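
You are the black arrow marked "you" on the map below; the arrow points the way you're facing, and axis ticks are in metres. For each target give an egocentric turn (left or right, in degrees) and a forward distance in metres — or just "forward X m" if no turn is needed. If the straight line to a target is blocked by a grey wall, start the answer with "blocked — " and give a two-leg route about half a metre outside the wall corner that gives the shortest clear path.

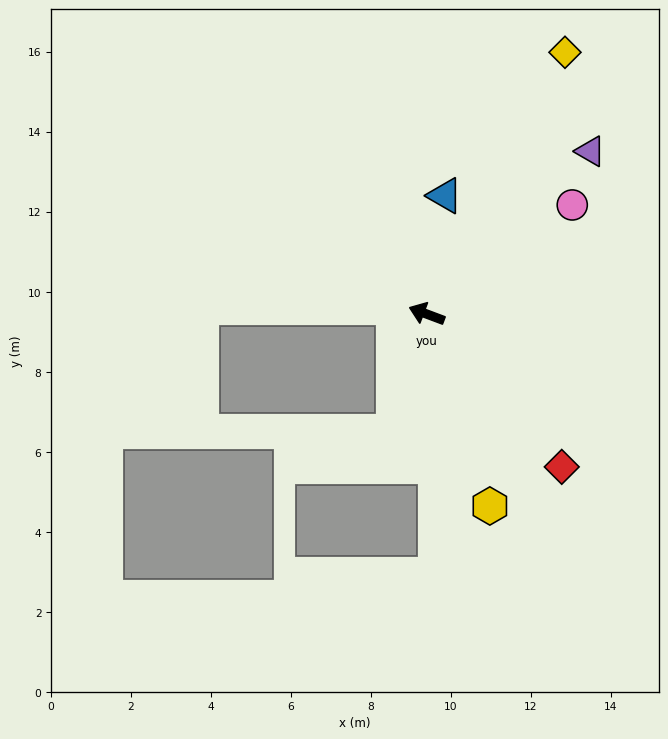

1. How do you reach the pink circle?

turn right 123°, forward 4.5 m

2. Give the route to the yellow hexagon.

turn left 129°, forward 5.0 m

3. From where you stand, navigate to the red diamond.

turn left 152°, forward 5.1 m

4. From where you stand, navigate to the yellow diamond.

turn right 97°, forward 7.4 m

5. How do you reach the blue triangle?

turn right 78°, forward 3.0 m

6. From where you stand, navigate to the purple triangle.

turn right 115°, forward 5.8 m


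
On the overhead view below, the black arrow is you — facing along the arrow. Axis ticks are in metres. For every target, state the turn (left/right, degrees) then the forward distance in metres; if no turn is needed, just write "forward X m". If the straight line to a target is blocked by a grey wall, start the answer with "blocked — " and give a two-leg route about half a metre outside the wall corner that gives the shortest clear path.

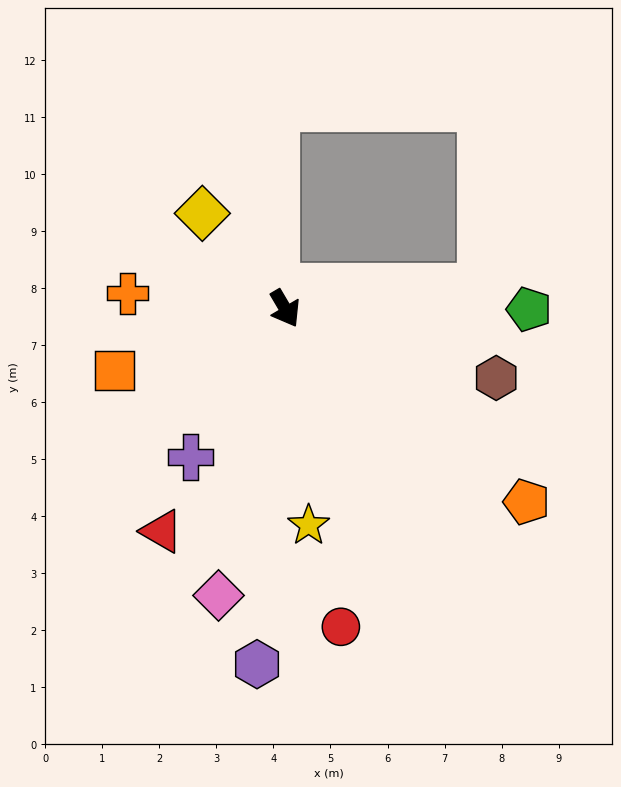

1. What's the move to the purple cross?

turn right 63°, forward 3.1 m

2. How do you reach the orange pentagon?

turn left 21°, forward 5.4 m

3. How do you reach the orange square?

turn right 101°, forward 3.2 m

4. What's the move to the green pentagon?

turn left 59°, forward 4.3 m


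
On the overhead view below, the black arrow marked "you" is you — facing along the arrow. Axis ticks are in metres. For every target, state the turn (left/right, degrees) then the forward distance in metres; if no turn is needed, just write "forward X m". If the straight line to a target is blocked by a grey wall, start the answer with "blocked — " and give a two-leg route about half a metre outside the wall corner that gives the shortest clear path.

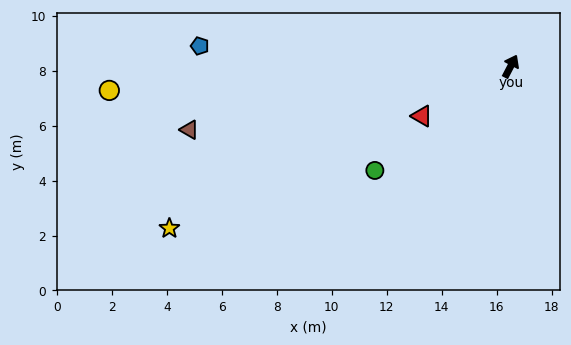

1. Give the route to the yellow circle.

turn left 121°, forward 14.6 m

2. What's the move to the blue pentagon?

turn left 114°, forward 11.3 m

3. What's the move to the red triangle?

turn left 147°, forward 3.7 m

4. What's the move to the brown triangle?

turn left 129°, forward 11.9 m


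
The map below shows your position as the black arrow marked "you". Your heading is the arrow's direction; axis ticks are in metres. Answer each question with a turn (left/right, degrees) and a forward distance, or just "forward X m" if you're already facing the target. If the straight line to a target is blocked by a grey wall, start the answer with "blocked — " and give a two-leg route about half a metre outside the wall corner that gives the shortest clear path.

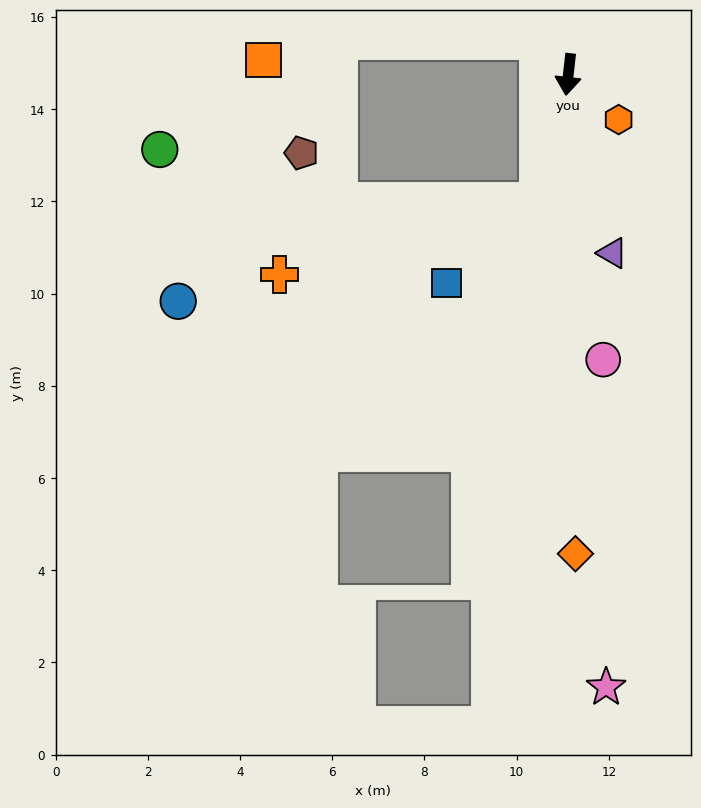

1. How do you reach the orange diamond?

turn left 7°, forward 10.4 m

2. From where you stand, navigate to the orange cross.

blocked — turn right 7°, forward 2.8 m, then turn right 61°, forward 5.8 m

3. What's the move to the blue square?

blocked — turn right 7°, forward 2.8 m, then turn right 35°, forward 2.7 m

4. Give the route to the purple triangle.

turn left 20°, forward 4.0 m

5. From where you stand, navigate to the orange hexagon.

turn left 55°, forward 1.5 m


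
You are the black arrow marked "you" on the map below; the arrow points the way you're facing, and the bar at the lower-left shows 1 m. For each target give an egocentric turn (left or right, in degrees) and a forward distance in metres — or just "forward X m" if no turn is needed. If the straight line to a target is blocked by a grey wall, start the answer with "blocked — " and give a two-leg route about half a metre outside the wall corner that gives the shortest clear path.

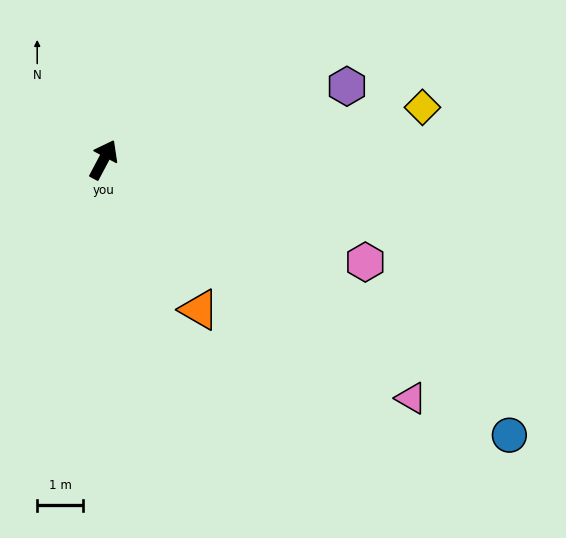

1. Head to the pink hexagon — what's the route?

turn right 83°, forward 6.1 m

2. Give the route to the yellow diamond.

turn right 53°, forward 7.0 m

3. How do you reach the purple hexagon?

turn right 45°, forward 5.5 m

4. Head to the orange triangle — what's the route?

turn right 120°, forward 3.8 m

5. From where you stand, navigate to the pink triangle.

turn right 100°, forward 8.4 m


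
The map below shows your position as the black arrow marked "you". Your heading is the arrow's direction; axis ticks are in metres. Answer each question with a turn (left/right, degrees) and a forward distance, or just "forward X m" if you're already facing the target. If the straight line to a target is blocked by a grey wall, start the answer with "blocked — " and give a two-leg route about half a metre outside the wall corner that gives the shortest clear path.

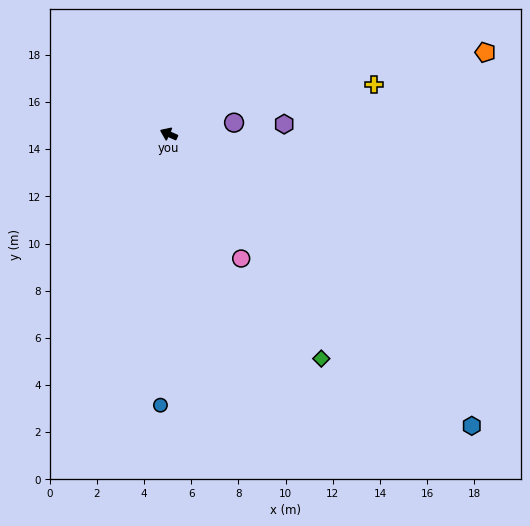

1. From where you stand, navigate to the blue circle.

turn left 112°, forward 11.5 m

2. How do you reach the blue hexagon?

turn left 160°, forward 17.8 m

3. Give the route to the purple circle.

turn right 146°, forward 2.8 m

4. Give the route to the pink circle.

turn left 144°, forward 6.1 m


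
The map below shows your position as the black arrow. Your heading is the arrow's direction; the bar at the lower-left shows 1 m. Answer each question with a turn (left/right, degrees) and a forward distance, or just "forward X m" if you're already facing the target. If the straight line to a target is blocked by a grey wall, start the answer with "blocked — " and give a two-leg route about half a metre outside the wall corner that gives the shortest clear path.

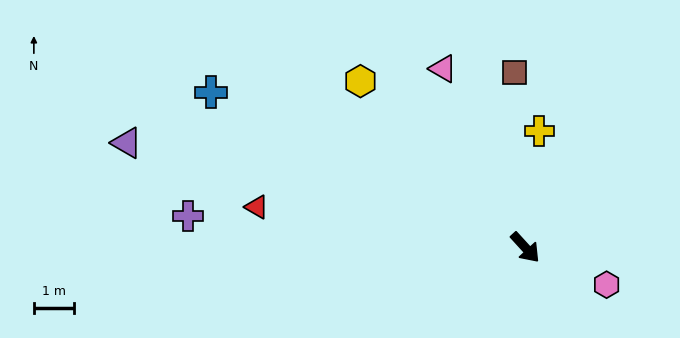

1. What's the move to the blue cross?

turn right 159°, forward 8.8 m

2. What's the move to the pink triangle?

turn left 162°, forward 5.0 m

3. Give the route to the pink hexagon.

turn left 23°, forward 2.3 m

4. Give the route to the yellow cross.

turn left 131°, forward 3.0 m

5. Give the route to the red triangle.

turn right 141°, forward 6.8 m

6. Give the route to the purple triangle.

turn right 147°, forward 10.4 m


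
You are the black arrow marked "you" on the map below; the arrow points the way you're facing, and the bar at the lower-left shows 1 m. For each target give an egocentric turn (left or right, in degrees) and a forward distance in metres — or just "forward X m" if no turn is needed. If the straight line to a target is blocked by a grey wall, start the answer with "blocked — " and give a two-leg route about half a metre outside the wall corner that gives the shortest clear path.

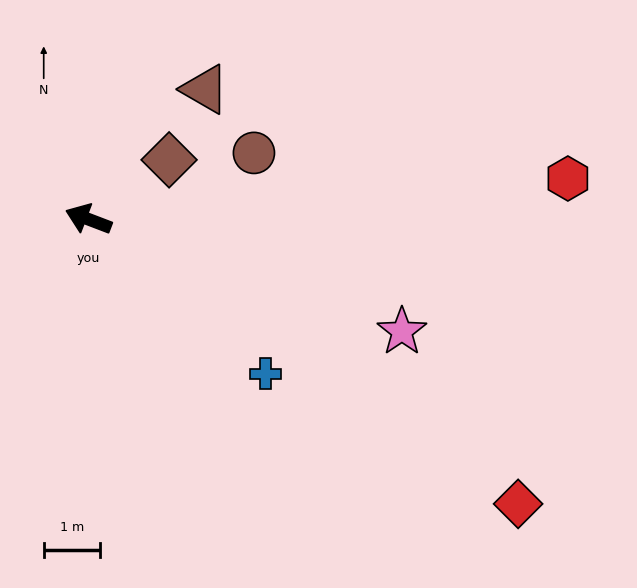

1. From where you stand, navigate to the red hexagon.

turn right 154°, forward 8.6 m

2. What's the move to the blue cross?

turn left 160°, forward 4.2 m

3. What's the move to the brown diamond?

turn right 123°, forward 1.8 m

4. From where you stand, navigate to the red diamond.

turn left 167°, forward 9.2 m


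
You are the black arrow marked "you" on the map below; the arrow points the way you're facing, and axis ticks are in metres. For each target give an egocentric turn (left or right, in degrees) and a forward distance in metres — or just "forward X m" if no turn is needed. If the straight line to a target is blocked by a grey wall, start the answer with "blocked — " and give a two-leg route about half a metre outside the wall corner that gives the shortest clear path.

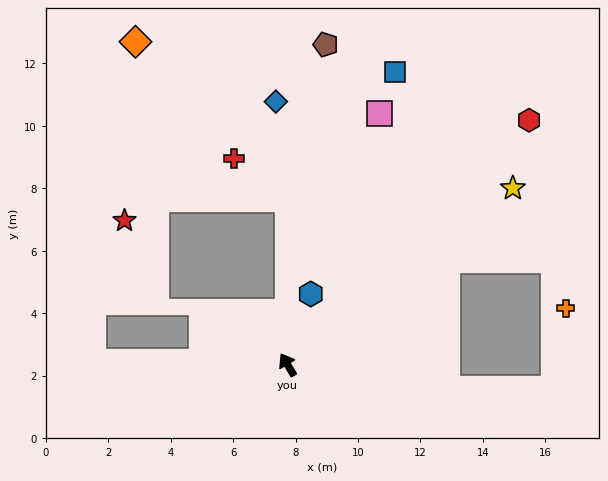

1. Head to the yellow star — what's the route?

turn right 83°, forward 9.2 m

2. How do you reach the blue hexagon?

turn right 49°, forward 2.4 m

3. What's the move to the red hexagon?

turn right 76°, forward 11.0 m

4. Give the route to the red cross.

blocked — turn right 31°, forward 5.3 m, then turn left 53°, forward 2.2 m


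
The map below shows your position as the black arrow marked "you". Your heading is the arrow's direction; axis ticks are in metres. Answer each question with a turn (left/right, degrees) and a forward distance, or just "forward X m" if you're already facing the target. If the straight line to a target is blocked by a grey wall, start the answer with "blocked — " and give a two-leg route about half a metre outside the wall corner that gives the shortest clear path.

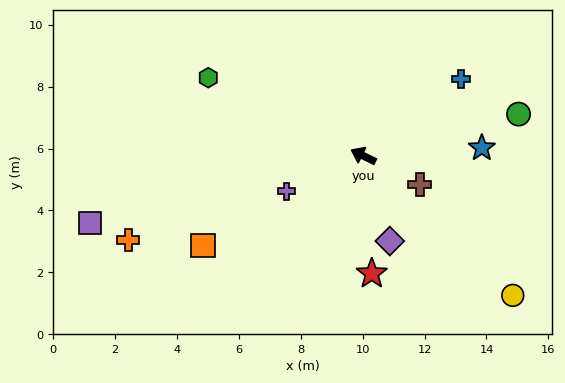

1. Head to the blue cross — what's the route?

turn right 116°, forward 4.0 m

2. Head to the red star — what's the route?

turn left 120°, forward 3.8 m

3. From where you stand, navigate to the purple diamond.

turn left 133°, forward 2.9 m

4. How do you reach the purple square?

turn left 40°, forward 9.1 m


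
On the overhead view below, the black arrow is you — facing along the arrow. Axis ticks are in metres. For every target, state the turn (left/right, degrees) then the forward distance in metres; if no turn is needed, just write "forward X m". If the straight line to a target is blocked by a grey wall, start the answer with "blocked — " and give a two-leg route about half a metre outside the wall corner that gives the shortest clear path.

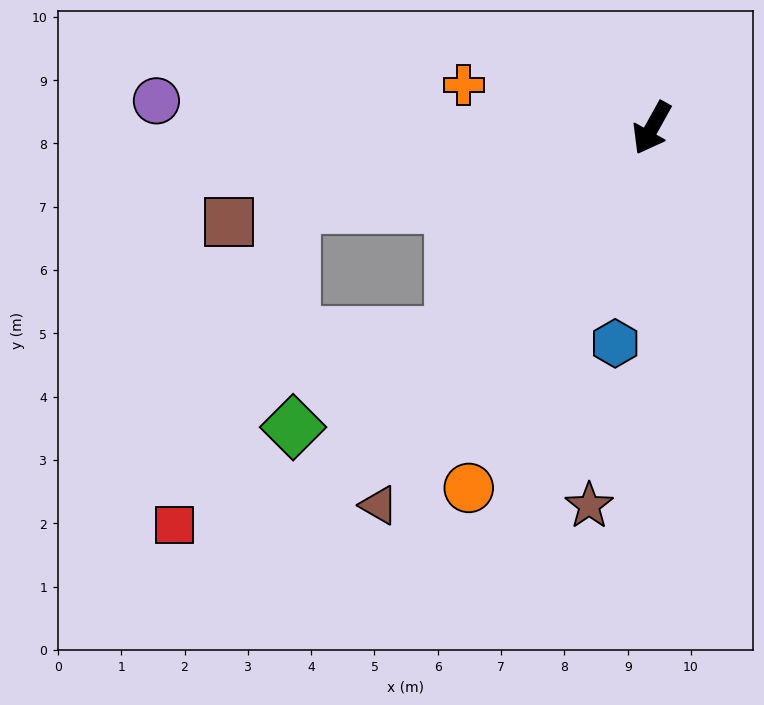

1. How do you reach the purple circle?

turn right 64°, forward 7.8 m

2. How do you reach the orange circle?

turn left 2°, forward 6.4 m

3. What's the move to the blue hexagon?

turn left 19°, forward 3.5 m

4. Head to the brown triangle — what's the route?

turn right 7°, forward 7.4 m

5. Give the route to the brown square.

turn right 48°, forward 6.8 m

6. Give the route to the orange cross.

turn right 74°, forward 3.0 m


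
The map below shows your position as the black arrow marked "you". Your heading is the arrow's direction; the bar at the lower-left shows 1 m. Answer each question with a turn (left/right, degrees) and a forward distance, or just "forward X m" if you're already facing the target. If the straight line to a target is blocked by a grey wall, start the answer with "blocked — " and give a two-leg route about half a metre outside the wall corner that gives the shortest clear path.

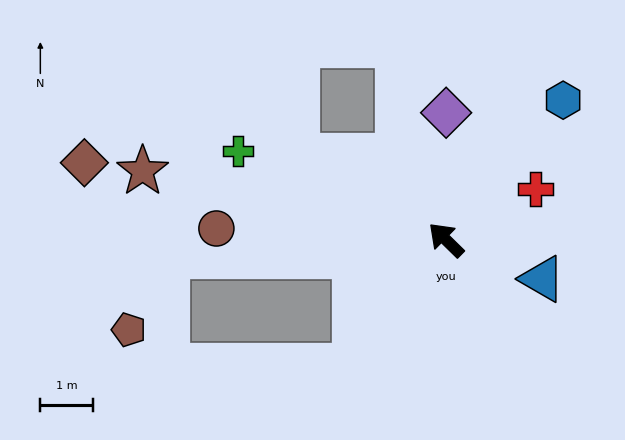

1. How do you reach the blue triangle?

turn right 158°, forward 2.0 m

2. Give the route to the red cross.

turn right 106°, forward 2.0 m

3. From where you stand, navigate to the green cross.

turn left 21°, forward 4.3 m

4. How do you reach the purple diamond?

turn right 46°, forward 2.4 m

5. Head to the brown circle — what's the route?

turn left 42°, forward 4.4 m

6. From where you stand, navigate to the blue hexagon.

turn right 86°, forward 3.5 m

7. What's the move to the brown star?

turn left 32°, forward 6.0 m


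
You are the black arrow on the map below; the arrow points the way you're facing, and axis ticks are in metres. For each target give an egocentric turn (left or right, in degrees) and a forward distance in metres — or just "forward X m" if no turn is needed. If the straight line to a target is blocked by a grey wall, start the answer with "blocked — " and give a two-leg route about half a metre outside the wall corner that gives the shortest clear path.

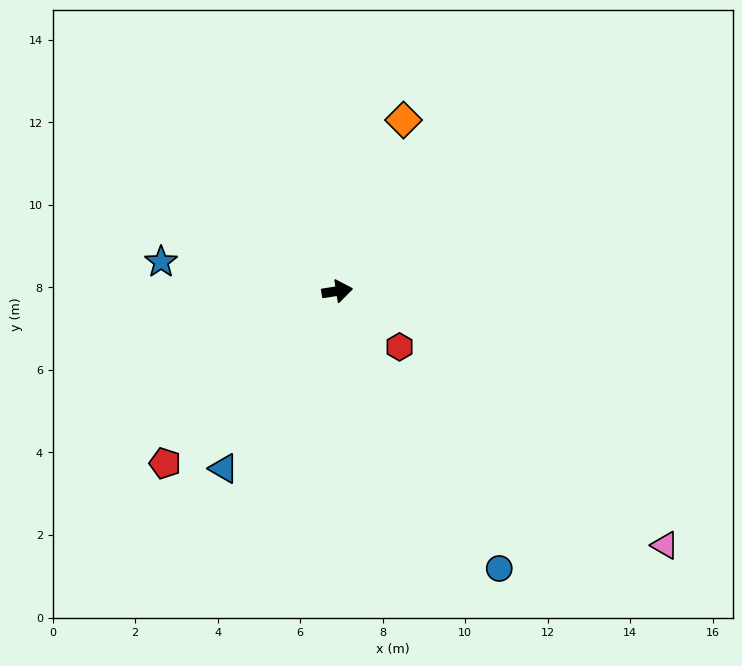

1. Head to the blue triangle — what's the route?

turn right 131°, forward 5.1 m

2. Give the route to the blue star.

turn left 162°, forward 4.3 m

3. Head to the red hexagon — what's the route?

turn right 51°, forward 2.0 m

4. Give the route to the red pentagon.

turn right 144°, forward 5.9 m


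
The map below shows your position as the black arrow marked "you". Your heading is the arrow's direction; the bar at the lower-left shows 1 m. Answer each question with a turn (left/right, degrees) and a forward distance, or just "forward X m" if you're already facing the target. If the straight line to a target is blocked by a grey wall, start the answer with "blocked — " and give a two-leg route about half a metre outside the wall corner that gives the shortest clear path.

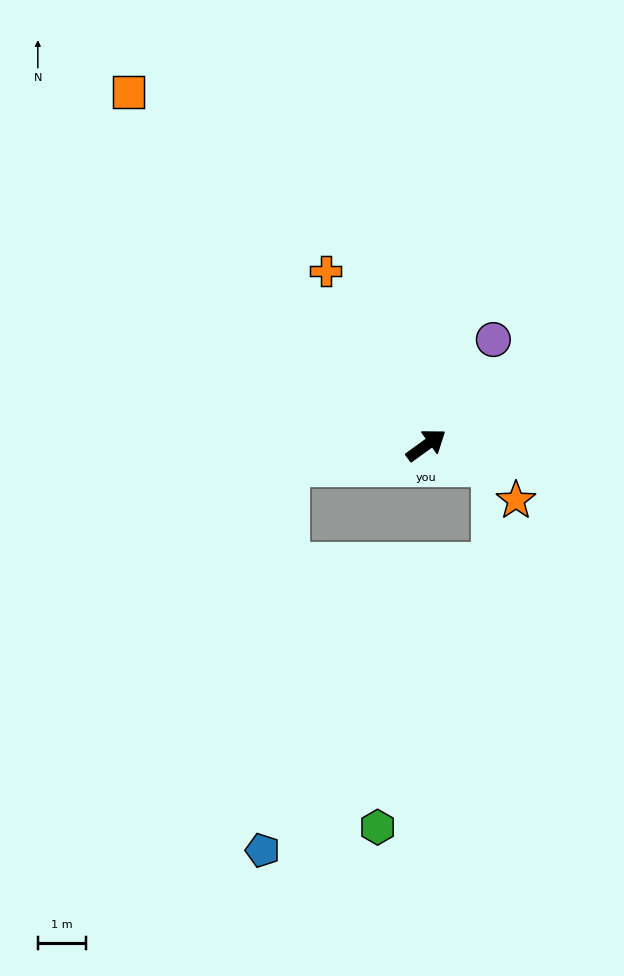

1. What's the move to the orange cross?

turn left 84°, forward 4.2 m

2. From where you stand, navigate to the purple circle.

turn left 22°, forward 2.6 m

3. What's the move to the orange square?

turn left 94°, forward 9.6 m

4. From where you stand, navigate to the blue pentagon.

blocked — turn left 153°, forward 2.9 m, then turn left 77°, forward 8.0 m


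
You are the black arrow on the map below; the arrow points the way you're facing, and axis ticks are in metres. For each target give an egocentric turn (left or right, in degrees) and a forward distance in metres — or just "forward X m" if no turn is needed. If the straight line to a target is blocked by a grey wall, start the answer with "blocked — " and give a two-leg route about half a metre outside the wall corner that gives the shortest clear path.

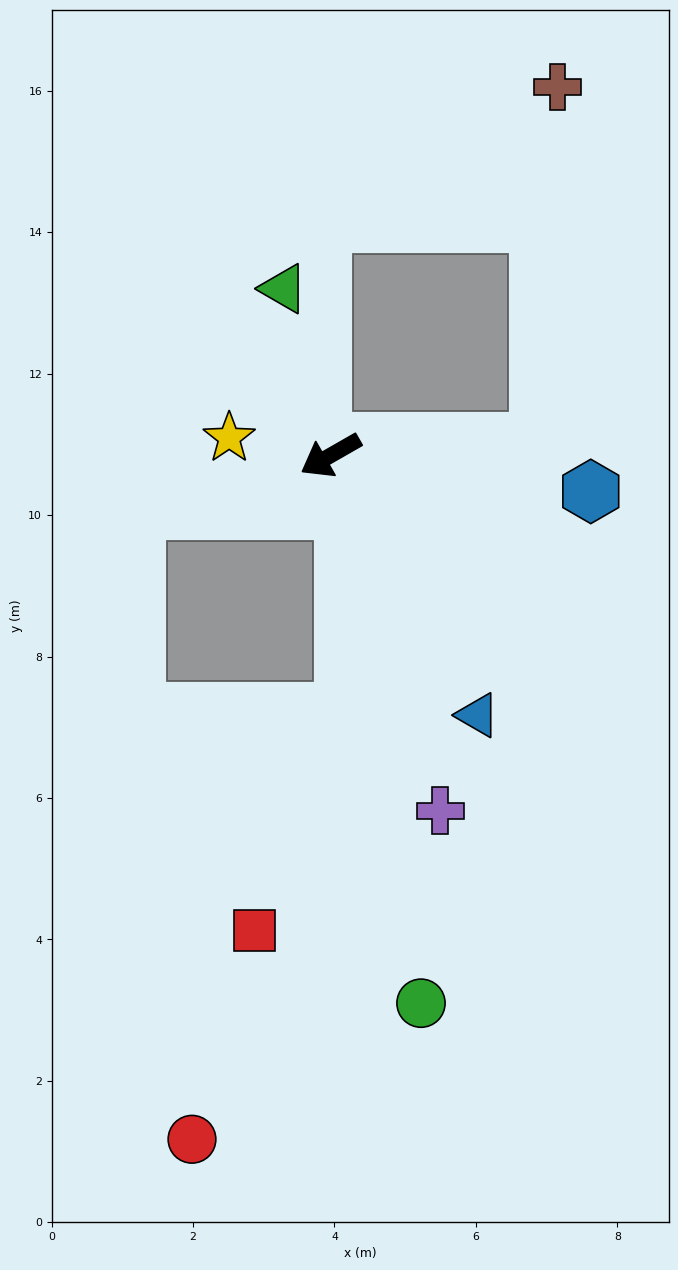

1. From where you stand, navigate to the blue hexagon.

turn left 142°, forward 3.7 m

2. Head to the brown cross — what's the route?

blocked — turn left 154°, forward 3.0 m, then turn left 83°, forward 5.0 m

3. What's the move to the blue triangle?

turn left 90°, forward 4.2 m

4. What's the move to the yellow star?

turn right 40°, forward 1.5 m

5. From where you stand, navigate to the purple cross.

turn left 77°, forward 5.3 m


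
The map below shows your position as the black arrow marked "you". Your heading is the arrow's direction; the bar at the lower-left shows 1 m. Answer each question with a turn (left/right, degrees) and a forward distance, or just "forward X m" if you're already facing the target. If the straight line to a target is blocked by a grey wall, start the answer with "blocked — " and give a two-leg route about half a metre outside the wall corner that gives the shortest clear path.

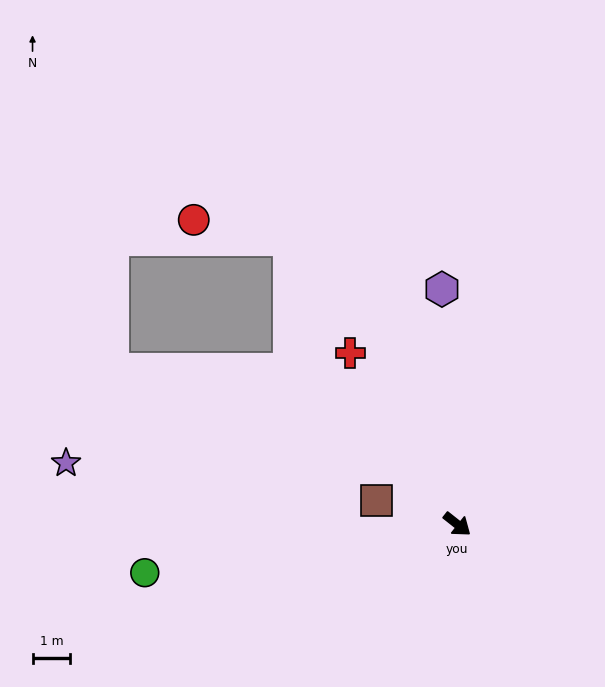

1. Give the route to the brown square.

turn right 158°, forward 2.2 m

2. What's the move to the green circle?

turn right 133°, forward 8.3 m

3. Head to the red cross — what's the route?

turn left 160°, forward 5.3 m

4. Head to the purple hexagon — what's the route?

turn left 132°, forward 6.2 m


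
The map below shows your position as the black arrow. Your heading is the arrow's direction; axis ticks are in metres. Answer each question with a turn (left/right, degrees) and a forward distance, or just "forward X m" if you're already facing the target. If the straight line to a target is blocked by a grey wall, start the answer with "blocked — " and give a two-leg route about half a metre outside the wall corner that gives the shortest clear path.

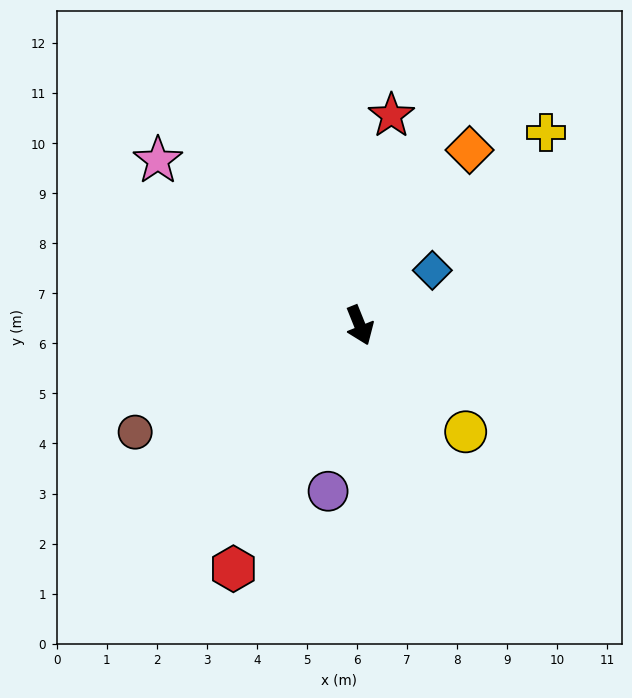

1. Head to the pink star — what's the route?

turn right 151°, forward 5.2 m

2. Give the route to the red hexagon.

turn right 49°, forward 5.5 m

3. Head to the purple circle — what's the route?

turn right 33°, forward 3.4 m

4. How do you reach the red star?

turn left 150°, forward 4.2 m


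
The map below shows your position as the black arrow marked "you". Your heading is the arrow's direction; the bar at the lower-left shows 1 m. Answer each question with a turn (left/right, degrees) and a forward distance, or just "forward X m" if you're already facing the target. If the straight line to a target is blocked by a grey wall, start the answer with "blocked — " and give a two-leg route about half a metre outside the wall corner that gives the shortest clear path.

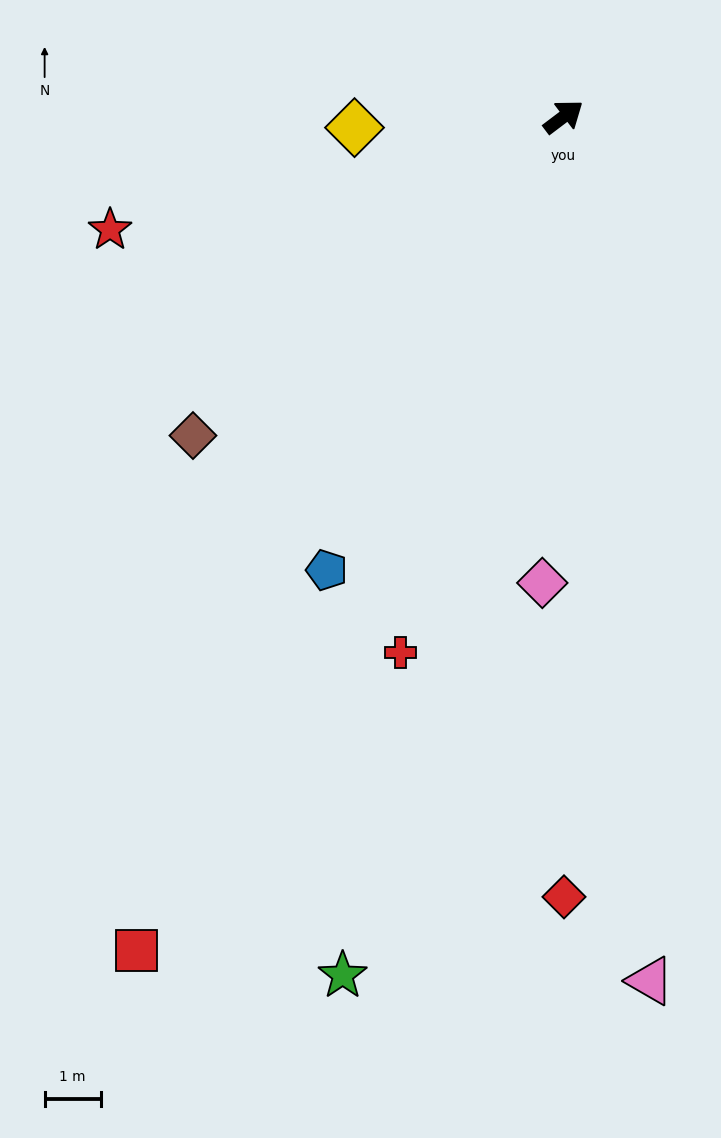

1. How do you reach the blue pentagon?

turn right 155°, forward 9.1 m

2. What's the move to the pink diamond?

turn right 130°, forward 8.3 m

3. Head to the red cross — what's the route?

turn right 144°, forward 10.0 m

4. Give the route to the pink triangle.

turn right 121°, forward 15.5 m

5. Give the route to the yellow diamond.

turn left 146°, forward 3.7 m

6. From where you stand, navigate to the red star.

turn left 157°, forward 8.3 m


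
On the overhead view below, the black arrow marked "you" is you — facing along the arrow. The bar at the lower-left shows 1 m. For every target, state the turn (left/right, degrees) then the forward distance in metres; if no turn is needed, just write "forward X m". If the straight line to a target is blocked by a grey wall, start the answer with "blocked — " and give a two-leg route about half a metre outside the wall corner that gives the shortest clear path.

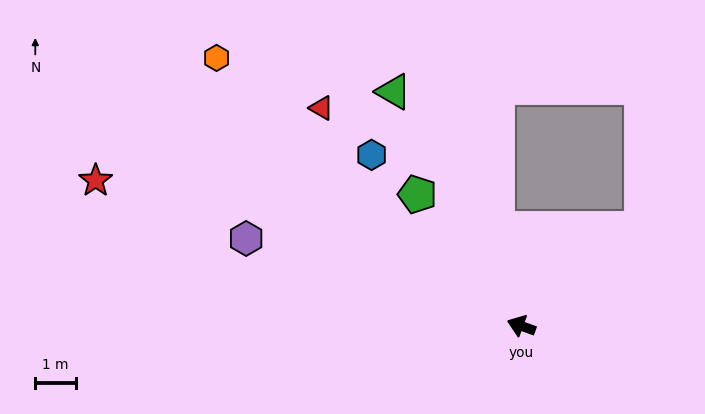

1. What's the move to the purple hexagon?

turn left 2°, forward 7.1 m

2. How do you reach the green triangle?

turn right 41°, forward 6.6 m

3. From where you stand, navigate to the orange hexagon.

turn right 21°, forward 10.0 m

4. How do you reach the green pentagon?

turn right 32°, forward 4.1 m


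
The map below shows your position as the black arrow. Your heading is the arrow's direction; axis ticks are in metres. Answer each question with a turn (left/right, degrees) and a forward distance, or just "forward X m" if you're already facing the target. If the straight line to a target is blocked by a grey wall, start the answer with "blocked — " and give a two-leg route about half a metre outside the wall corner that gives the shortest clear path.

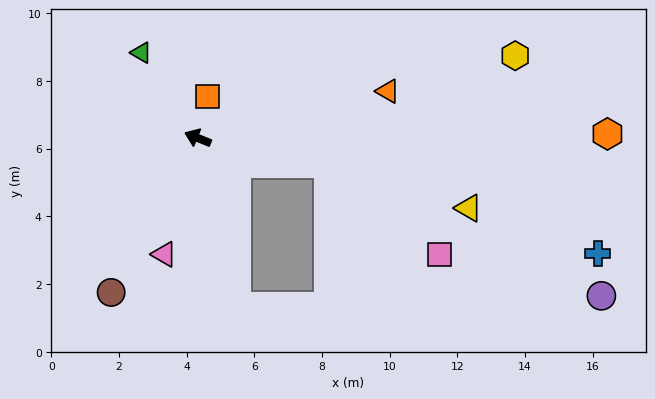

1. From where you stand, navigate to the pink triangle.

turn left 96°, forward 3.6 m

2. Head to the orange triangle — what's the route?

turn right 144°, forward 5.8 m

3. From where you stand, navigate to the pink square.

blocked — turn right 169°, forward 3.9 m, then turn right 28°, forward 4.3 m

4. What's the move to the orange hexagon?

turn right 157°, forward 12.1 m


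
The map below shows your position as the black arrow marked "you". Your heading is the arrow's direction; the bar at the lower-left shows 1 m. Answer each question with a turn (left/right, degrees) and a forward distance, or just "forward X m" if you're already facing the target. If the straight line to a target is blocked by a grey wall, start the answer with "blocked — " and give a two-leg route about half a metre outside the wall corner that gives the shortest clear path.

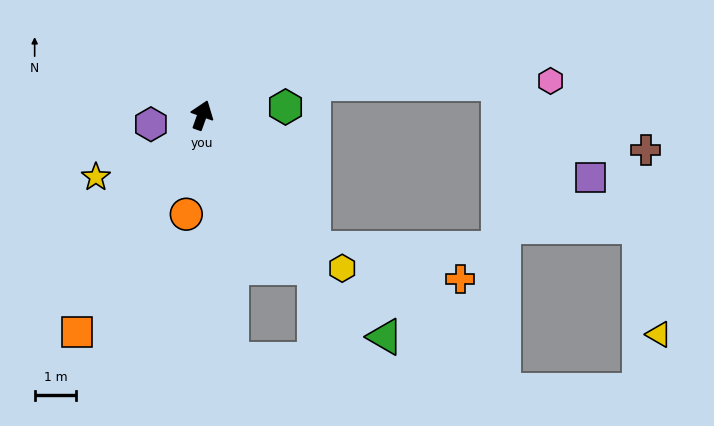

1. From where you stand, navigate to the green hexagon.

turn right 65°, forward 2.0 m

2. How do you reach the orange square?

turn left 170°, forward 6.0 m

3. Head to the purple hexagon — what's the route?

turn left 120°, forward 1.3 m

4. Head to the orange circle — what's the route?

turn right 169°, forward 2.4 m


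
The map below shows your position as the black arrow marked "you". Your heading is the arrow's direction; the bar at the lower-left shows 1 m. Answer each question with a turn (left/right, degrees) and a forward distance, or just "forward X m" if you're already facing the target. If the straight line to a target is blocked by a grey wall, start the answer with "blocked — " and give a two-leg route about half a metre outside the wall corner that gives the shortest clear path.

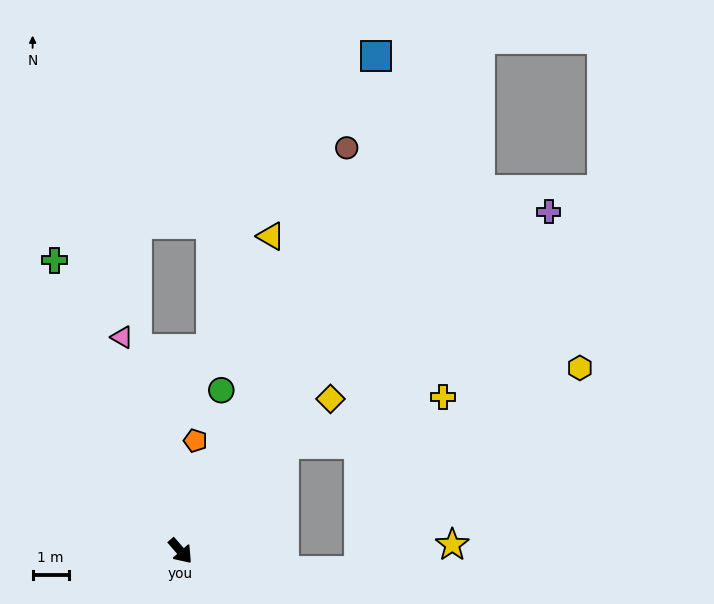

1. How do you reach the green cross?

turn left 162°, forward 8.8 m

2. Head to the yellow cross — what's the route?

blocked — turn left 95°, forward 4.1 m, then turn right 30°, forward 4.6 m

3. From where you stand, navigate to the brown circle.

turn left 117°, forward 12.1 m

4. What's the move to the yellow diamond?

turn left 94°, forward 5.9 m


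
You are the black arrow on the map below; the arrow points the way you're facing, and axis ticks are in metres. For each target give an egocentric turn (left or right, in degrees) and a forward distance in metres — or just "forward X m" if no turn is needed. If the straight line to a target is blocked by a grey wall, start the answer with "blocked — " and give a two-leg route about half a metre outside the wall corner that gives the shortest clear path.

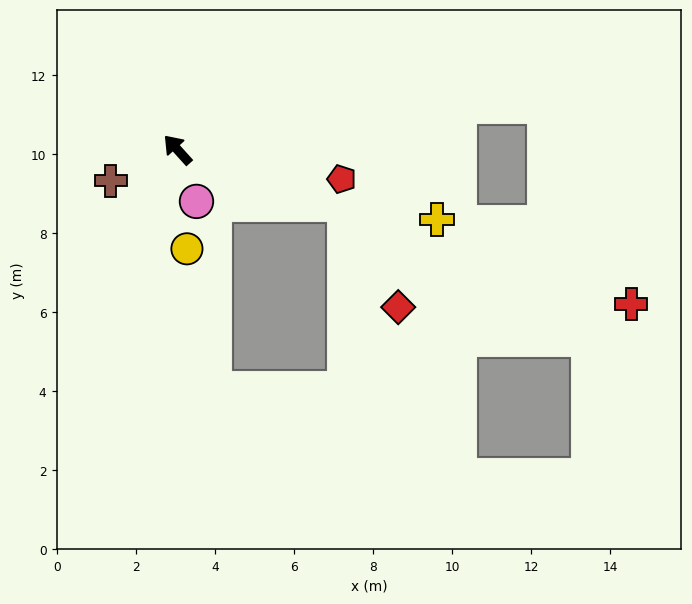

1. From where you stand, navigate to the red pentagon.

turn right 142°, forward 4.2 m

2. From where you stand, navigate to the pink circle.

turn left 158°, forward 1.4 m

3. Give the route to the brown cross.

turn left 73°, forward 1.9 m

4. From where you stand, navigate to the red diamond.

blocked — turn right 151°, forward 4.4 m, then turn right 43°, forward 2.9 m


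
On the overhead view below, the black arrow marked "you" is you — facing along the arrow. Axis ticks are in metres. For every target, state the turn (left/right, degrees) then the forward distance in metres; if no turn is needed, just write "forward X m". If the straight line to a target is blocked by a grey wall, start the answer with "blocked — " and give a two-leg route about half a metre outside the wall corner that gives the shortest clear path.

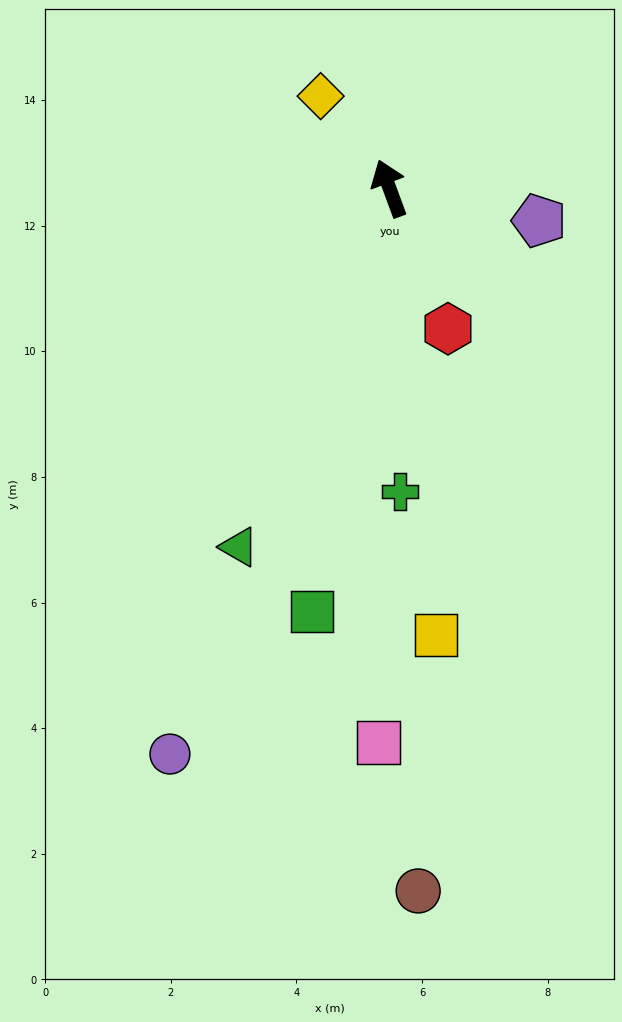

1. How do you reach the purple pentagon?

turn right 123°, forward 2.4 m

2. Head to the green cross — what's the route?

turn left 162°, forward 4.8 m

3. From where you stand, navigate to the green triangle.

turn left 137°, forward 6.2 m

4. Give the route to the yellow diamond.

turn left 16°, forward 1.8 m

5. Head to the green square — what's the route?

turn left 149°, forward 6.8 m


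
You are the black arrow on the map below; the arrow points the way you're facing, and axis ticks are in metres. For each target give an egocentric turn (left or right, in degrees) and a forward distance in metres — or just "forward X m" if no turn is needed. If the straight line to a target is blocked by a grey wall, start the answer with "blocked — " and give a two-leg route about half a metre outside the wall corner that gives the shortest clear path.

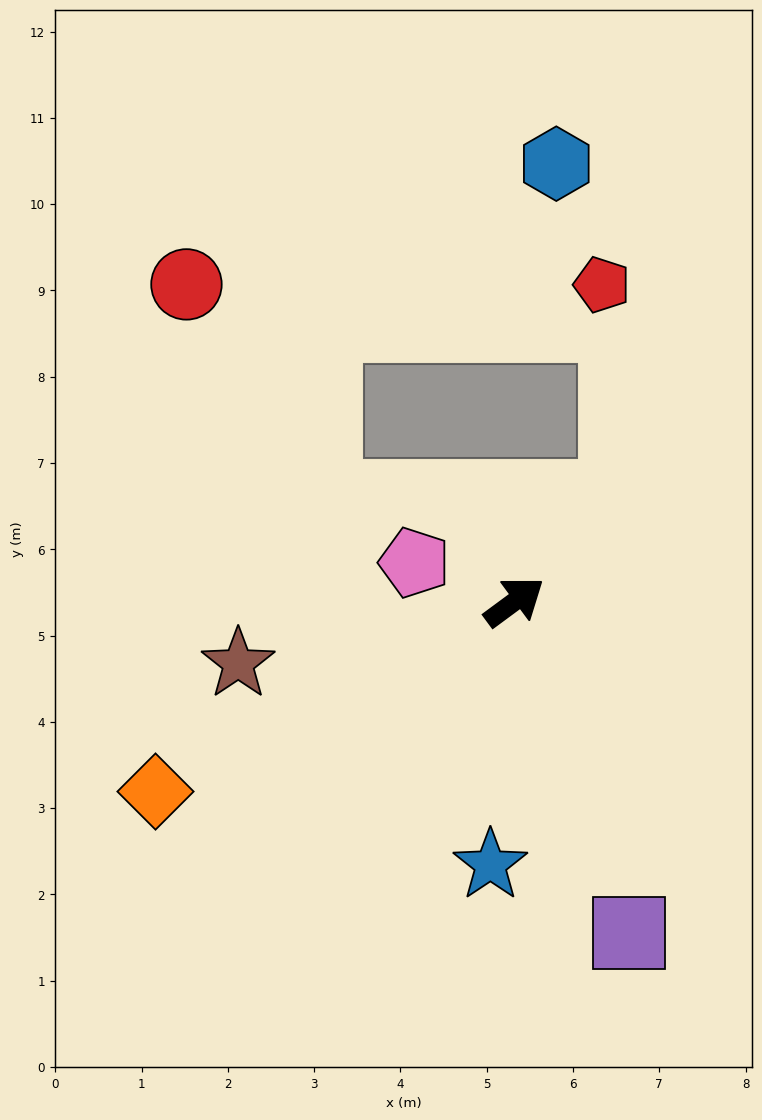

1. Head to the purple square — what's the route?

turn right 107°, forward 4.1 m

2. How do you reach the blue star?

turn right 132°, forward 3.1 m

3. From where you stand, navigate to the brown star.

turn left 156°, forward 3.3 m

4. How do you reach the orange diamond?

turn left 171°, forward 4.7 m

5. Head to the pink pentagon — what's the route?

turn left 122°, forward 1.2 m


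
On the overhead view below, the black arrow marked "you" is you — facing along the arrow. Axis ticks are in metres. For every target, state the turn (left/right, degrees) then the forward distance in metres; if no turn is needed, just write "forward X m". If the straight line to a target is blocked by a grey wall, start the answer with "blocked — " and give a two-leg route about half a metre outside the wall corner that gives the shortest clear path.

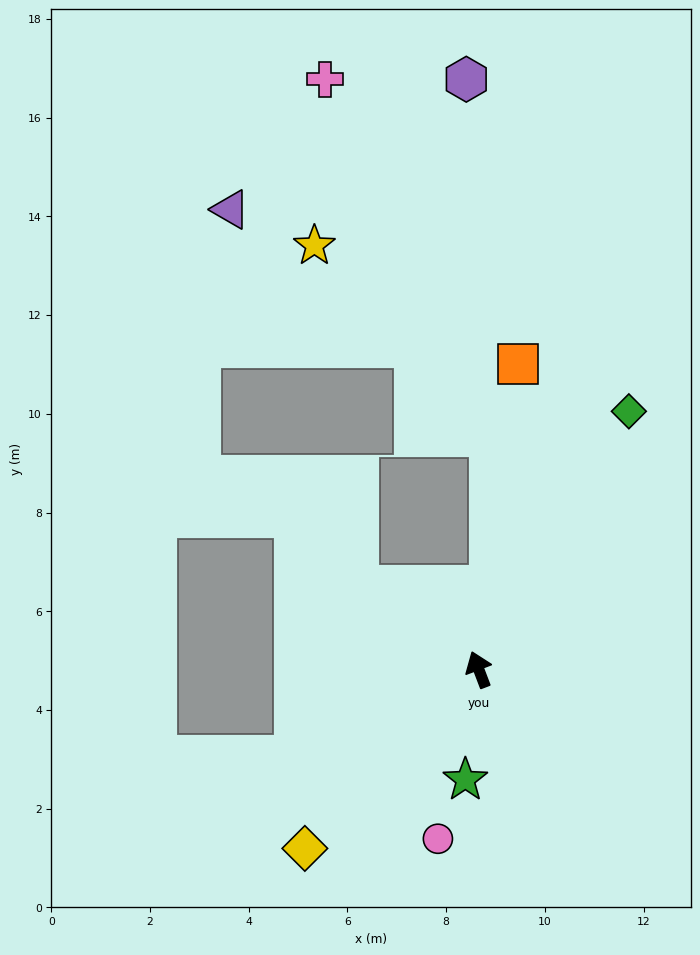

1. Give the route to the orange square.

turn right 28°, forward 6.2 m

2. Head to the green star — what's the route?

turn left 152°, forward 2.3 m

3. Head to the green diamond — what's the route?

turn right 51°, forward 6.0 m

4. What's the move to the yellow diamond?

turn left 115°, forward 5.1 m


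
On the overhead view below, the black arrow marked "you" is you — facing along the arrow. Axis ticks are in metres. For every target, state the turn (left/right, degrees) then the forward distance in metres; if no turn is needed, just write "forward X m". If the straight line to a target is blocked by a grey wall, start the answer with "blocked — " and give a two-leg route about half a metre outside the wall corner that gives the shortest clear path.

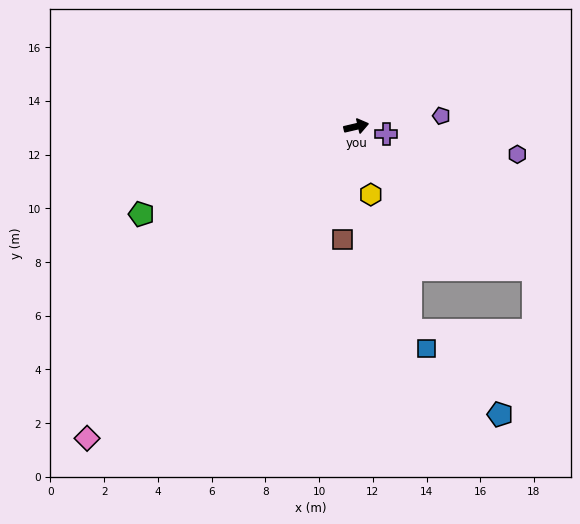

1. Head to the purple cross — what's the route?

turn right 27°, forward 1.2 m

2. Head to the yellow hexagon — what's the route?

turn right 91°, forward 2.6 m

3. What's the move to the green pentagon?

turn right 171°, forward 8.6 m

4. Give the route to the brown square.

turn right 110°, forward 4.2 m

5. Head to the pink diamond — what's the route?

turn right 144°, forward 15.3 m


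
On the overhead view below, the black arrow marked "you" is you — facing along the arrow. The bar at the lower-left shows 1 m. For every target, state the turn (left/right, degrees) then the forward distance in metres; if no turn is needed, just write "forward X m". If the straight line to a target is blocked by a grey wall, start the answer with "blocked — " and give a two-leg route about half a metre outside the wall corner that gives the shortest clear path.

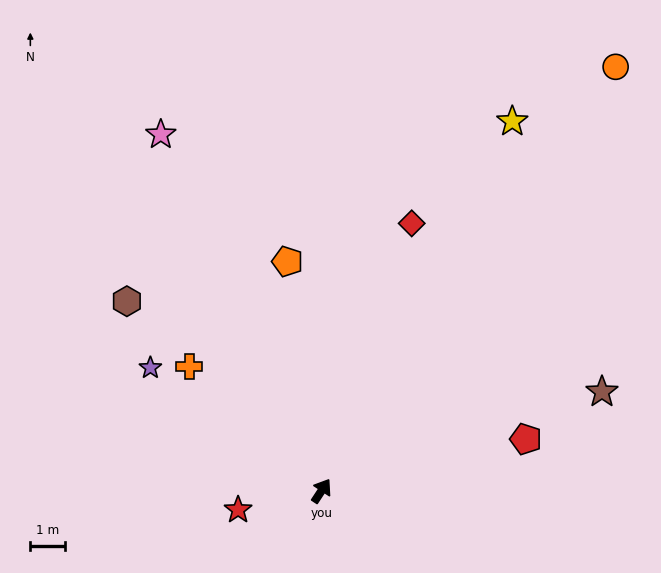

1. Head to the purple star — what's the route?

turn left 88°, forward 6.1 m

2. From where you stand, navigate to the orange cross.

turn left 80°, forward 5.3 m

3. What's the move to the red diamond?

turn left 15°, forward 8.2 m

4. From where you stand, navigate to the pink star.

turn left 58°, forward 11.3 m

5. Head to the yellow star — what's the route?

turn left 6°, forward 12.0 m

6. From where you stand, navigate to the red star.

turn left 136°, forward 2.5 m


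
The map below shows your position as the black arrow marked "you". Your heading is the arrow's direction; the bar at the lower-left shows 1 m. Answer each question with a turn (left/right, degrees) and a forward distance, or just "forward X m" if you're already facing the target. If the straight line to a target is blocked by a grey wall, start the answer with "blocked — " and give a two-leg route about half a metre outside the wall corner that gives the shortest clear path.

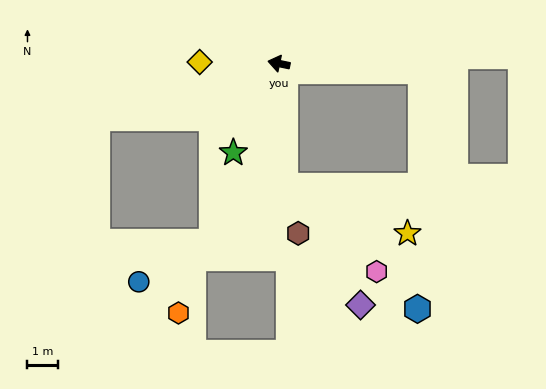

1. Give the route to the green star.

turn left 75°, forward 3.2 m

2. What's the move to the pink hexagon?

blocked — turn left 105°, forward 3.9 m, then turn left 43°, forward 4.0 m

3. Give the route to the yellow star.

blocked — turn left 105°, forward 3.9 m, then turn left 65°, forward 4.2 m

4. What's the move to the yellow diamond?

turn left 11°, forward 2.6 m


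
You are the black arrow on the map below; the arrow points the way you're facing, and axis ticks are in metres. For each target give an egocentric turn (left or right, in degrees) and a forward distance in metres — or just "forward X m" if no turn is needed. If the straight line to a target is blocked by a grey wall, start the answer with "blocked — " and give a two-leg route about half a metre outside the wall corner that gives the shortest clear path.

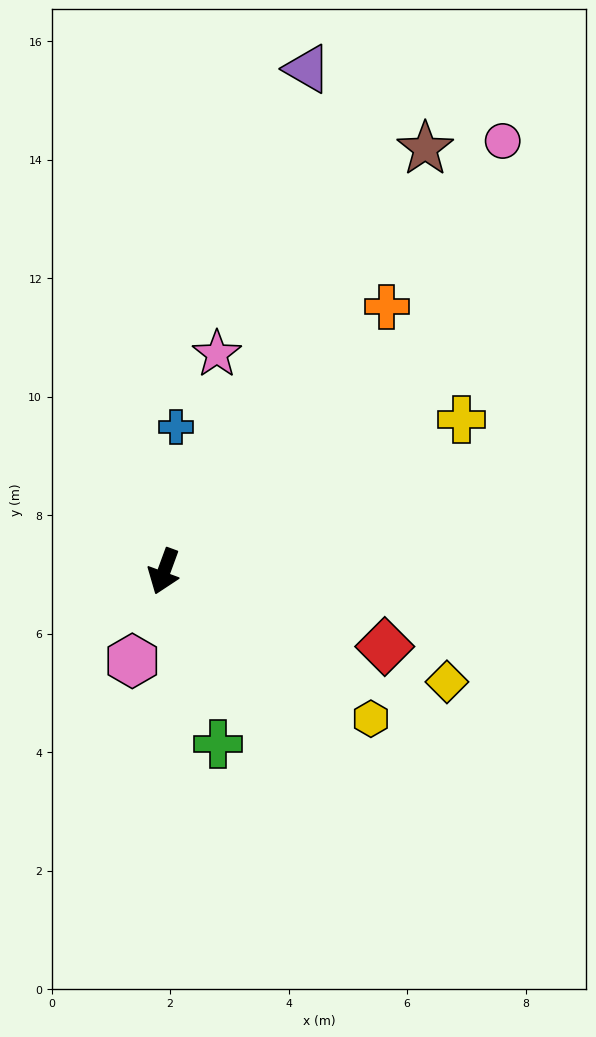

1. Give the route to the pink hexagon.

forward 1.6 m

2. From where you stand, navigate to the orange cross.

turn left 160°, forward 5.8 m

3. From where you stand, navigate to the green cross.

turn left 38°, forward 3.0 m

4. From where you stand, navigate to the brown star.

turn left 168°, forward 8.4 m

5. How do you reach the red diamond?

turn left 91°, forward 3.9 m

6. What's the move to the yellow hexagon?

turn left 75°, forward 4.3 m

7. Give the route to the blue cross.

turn right 165°, forward 2.4 m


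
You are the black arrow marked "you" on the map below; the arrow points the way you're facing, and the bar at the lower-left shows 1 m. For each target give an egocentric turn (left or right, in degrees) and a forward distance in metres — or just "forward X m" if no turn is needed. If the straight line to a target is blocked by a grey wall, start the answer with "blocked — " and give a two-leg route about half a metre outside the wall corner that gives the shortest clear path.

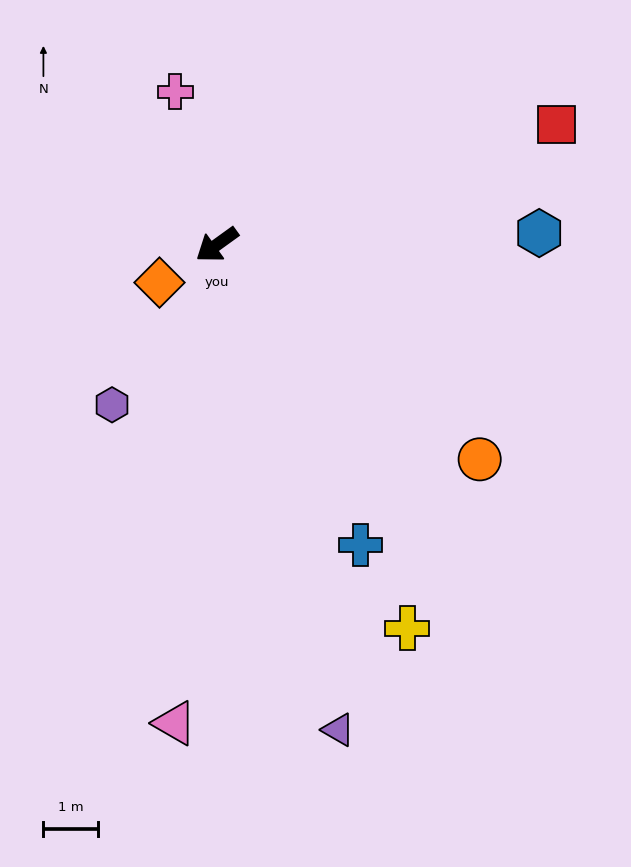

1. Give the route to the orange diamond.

turn right 2°, forward 1.3 m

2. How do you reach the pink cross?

turn right 111°, forward 2.9 m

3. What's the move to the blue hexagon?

turn left 146°, forward 5.9 m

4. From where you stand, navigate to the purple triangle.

turn left 68°, forward 9.1 m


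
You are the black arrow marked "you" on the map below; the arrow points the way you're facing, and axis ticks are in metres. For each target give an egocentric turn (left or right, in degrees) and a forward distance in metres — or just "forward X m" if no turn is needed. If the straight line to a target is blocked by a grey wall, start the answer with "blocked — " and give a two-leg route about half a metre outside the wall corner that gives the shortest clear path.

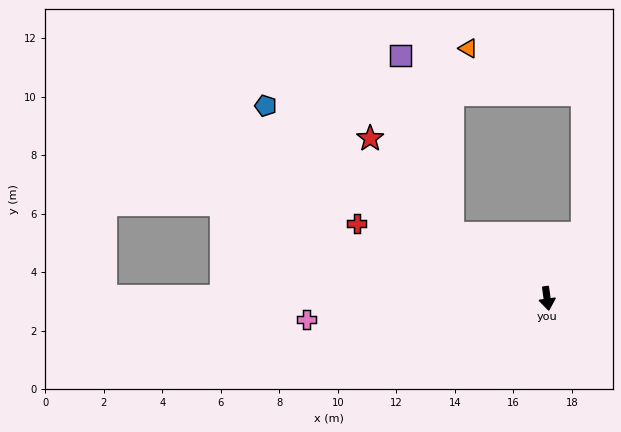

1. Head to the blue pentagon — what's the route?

turn right 132°, forward 11.7 m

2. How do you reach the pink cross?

turn right 93°, forward 8.3 m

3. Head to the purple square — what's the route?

blocked — turn right 132°, forward 3.9 m, then turn right 40°, forward 6.4 m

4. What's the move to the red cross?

turn right 119°, forward 7.0 m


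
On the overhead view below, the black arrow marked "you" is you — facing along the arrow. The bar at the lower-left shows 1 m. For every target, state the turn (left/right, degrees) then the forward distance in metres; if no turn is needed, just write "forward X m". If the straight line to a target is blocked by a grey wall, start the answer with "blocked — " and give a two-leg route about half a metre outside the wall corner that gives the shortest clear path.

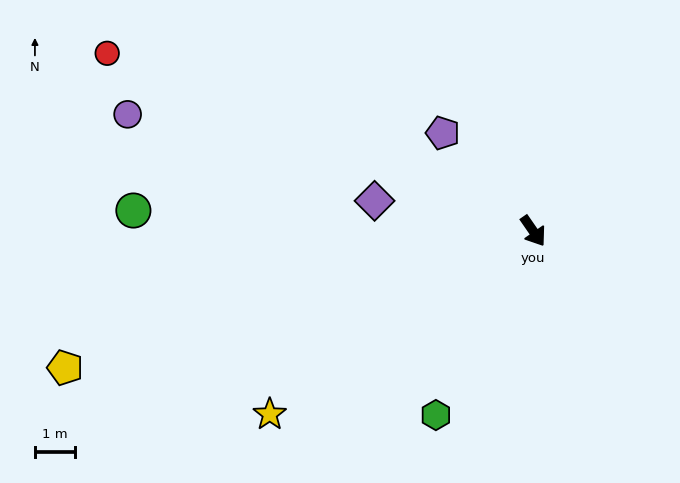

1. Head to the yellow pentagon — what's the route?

turn right 108°, forward 12.0 m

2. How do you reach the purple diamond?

turn right 135°, forward 4.0 m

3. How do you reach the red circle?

turn right 147°, forward 11.4 m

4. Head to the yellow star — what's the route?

turn right 90°, forward 7.9 m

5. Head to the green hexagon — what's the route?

turn right 63°, forward 5.1 m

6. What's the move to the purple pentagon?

turn right 172°, forward 3.3 m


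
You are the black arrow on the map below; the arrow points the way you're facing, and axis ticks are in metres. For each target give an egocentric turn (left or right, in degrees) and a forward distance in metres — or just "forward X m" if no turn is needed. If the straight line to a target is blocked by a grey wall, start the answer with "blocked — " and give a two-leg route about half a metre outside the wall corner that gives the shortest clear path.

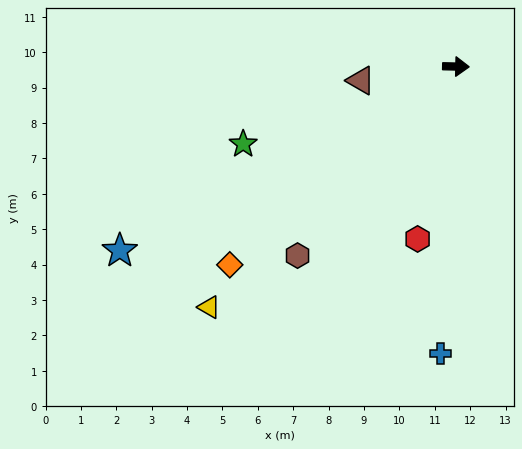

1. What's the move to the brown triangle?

turn right 170°, forward 2.7 m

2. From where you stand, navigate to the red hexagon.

turn right 101°, forward 5.0 m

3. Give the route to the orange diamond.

turn right 137°, forward 8.5 m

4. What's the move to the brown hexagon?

turn right 129°, forward 7.0 m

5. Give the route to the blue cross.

turn right 92°, forward 8.1 m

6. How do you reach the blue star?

turn right 150°, forward 10.8 m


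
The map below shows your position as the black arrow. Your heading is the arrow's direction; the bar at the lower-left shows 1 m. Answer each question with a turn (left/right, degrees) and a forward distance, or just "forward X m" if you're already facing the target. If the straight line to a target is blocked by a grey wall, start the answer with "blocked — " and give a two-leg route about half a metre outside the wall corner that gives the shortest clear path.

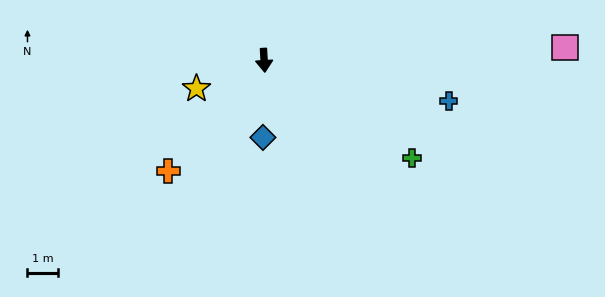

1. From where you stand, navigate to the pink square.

turn left 89°, forward 9.8 m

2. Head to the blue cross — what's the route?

turn left 74°, forward 6.1 m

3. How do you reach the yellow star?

turn right 71°, forward 2.4 m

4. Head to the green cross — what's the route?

turn left 53°, forward 5.8 m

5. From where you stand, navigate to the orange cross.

turn right 44°, forward 4.8 m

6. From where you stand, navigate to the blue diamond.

turn right 4°, forward 2.5 m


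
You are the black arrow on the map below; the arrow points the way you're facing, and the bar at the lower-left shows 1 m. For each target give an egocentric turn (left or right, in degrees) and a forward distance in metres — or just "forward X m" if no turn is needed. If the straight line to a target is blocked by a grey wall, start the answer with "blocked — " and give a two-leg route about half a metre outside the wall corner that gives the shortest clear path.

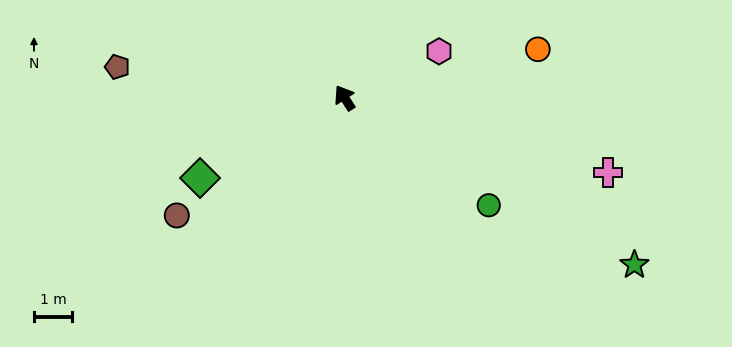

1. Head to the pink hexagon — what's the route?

turn right 96°, forward 2.8 m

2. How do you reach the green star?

turn right 153°, forward 8.8 m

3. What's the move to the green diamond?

turn left 86°, forward 4.3 m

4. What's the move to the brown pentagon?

turn left 50°, forward 6.0 m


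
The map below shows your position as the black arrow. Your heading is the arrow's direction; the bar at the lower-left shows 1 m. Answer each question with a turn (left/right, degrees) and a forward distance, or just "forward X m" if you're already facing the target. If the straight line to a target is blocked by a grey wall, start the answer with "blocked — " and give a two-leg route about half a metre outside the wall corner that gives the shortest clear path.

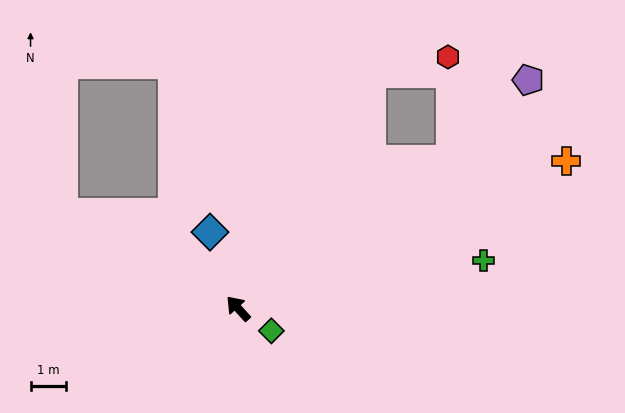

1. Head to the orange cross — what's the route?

turn right 108°, forward 10.2 m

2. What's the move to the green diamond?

turn right 166°, forward 1.1 m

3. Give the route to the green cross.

turn right 121°, forward 7.1 m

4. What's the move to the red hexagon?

blocked — turn right 72°, forward 7.6 m, then turn right 49°, forward 2.2 m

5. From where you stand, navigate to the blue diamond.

turn right 22°, forward 2.3 m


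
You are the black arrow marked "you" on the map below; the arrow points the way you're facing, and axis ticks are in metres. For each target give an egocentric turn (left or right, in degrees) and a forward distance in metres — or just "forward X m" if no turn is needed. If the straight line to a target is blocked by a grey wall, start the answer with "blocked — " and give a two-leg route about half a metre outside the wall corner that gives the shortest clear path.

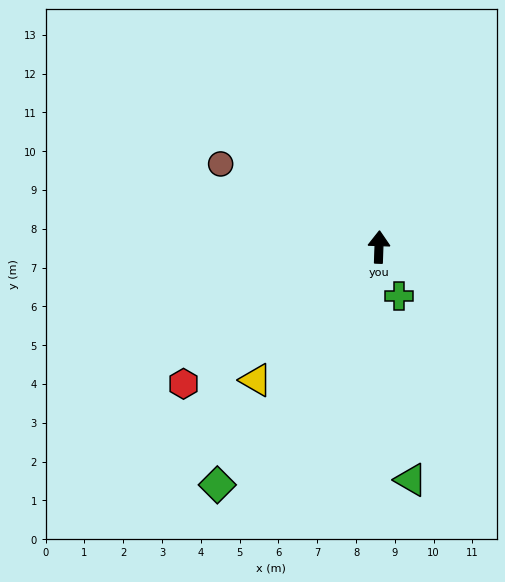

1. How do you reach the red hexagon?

turn left 127°, forward 6.1 m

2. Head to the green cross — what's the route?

turn right 156°, forward 1.4 m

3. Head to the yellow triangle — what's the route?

turn left 139°, forward 4.7 m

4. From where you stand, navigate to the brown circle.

turn left 64°, forward 4.6 m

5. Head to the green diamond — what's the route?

turn left 148°, forward 7.4 m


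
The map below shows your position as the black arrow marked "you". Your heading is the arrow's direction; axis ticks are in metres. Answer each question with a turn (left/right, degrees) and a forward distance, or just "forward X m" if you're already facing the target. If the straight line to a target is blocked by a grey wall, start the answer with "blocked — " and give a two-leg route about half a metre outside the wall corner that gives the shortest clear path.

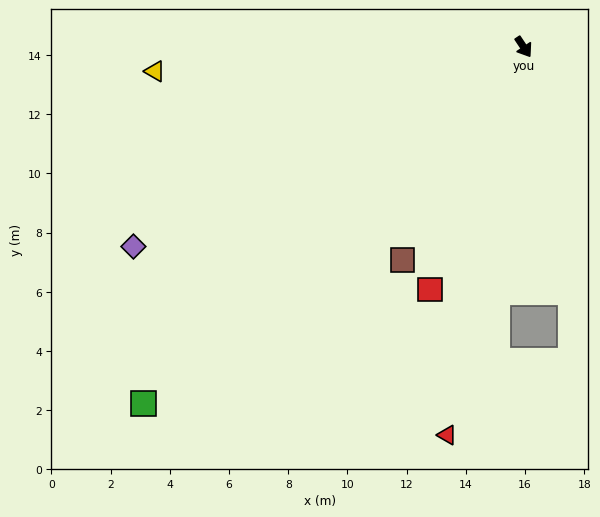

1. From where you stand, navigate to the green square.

turn right 81°, forward 17.6 m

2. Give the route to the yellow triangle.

turn right 120°, forward 12.5 m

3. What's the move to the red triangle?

turn right 45°, forward 13.4 m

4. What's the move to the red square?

turn right 55°, forward 8.8 m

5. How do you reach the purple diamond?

turn right 97°, forward 14.8 m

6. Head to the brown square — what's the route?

turn right 63°, forward 8.3 m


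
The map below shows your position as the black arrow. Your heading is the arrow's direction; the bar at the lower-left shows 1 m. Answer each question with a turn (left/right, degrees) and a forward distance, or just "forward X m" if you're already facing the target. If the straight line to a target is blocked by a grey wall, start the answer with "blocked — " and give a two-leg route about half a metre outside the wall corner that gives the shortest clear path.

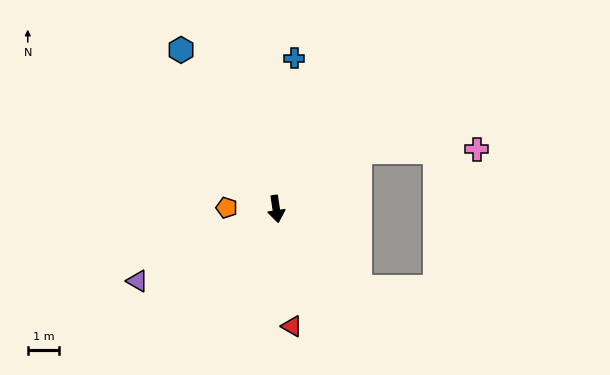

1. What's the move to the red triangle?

forward 3.8 m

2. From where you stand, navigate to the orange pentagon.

turn right 100°, forward 1.6 m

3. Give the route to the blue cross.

turn left 165°, forward 4.9 m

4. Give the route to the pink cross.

blocked — turn left 117°, forward 3.2 m, then turn right 35°, forward 3.8 m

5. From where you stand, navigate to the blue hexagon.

turn right 158°, forward 5.9 m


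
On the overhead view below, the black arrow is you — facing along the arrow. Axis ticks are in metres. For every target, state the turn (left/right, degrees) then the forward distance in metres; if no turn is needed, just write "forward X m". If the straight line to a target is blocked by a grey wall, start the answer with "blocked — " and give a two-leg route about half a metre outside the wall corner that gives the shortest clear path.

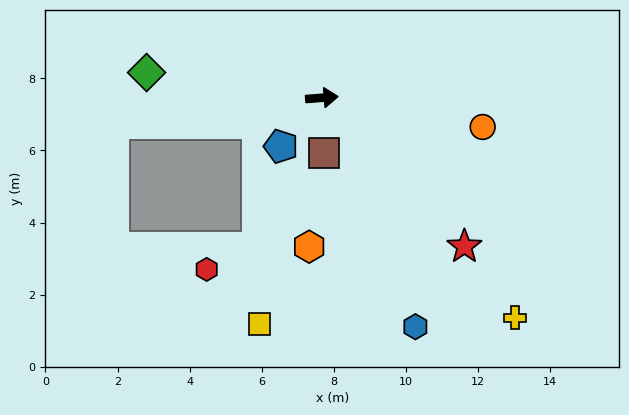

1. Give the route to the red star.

turn right 51°, forward 5.7 m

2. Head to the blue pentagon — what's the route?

turn right 135°, forward 1.8 m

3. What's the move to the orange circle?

turn right 15°, forward 4.5 m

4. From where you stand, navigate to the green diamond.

turn left 167°, forward 4.9 m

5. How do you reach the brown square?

turn right 92°, forward 1.5 m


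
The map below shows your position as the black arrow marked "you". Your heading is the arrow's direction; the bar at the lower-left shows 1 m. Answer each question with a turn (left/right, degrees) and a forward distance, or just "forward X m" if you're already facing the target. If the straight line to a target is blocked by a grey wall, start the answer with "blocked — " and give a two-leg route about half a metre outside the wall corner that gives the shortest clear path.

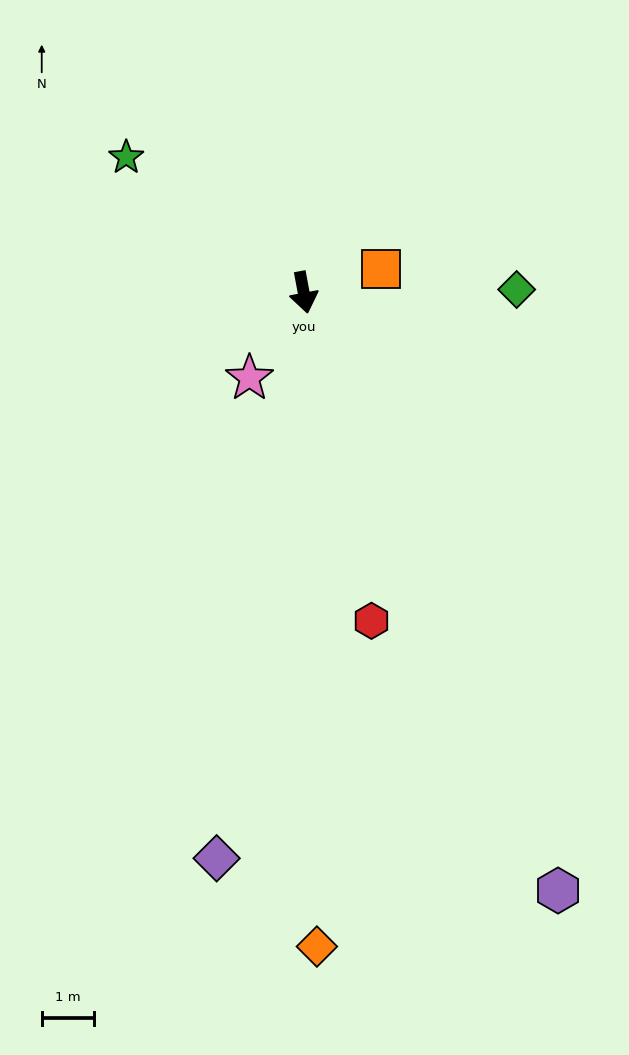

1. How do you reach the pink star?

turn right 43°, forward 2.0 m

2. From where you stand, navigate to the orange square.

turn left 96°, forward 1.6 m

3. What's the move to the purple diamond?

turn right 19°, forward 11.0 m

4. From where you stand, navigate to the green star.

turn right 138°, forward 4.3 m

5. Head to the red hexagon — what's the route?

forward 6.5 m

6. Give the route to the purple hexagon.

turn left 12°, forward 12.5 m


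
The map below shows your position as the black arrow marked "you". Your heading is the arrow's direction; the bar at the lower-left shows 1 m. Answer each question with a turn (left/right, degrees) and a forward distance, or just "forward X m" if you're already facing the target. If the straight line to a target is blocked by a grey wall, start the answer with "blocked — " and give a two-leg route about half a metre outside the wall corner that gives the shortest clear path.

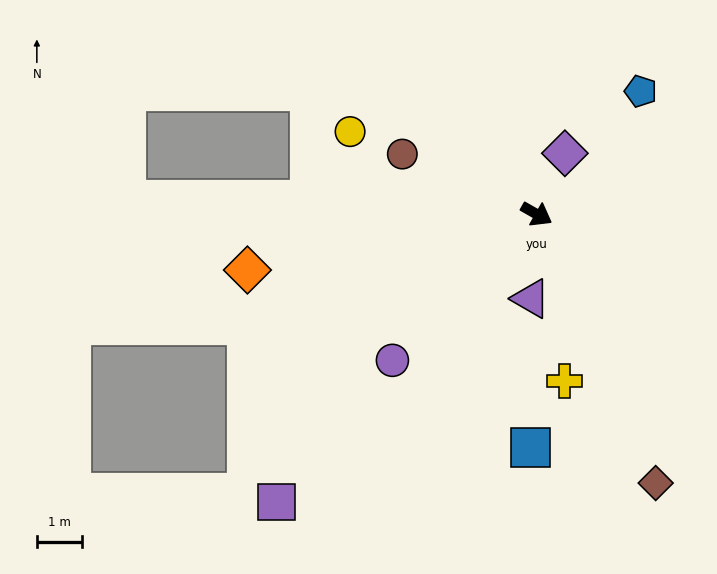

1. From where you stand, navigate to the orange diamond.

turn right 139°, forward 6.5 m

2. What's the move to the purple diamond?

turn left 95°, forward 1.5 m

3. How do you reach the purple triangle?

turn right 64°, forward 1.9 m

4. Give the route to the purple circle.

turn right 105°, forward 4.5 m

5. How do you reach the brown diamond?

turn right 37°, forward 6.5 m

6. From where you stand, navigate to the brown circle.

turn right 174°, forward 3.2 m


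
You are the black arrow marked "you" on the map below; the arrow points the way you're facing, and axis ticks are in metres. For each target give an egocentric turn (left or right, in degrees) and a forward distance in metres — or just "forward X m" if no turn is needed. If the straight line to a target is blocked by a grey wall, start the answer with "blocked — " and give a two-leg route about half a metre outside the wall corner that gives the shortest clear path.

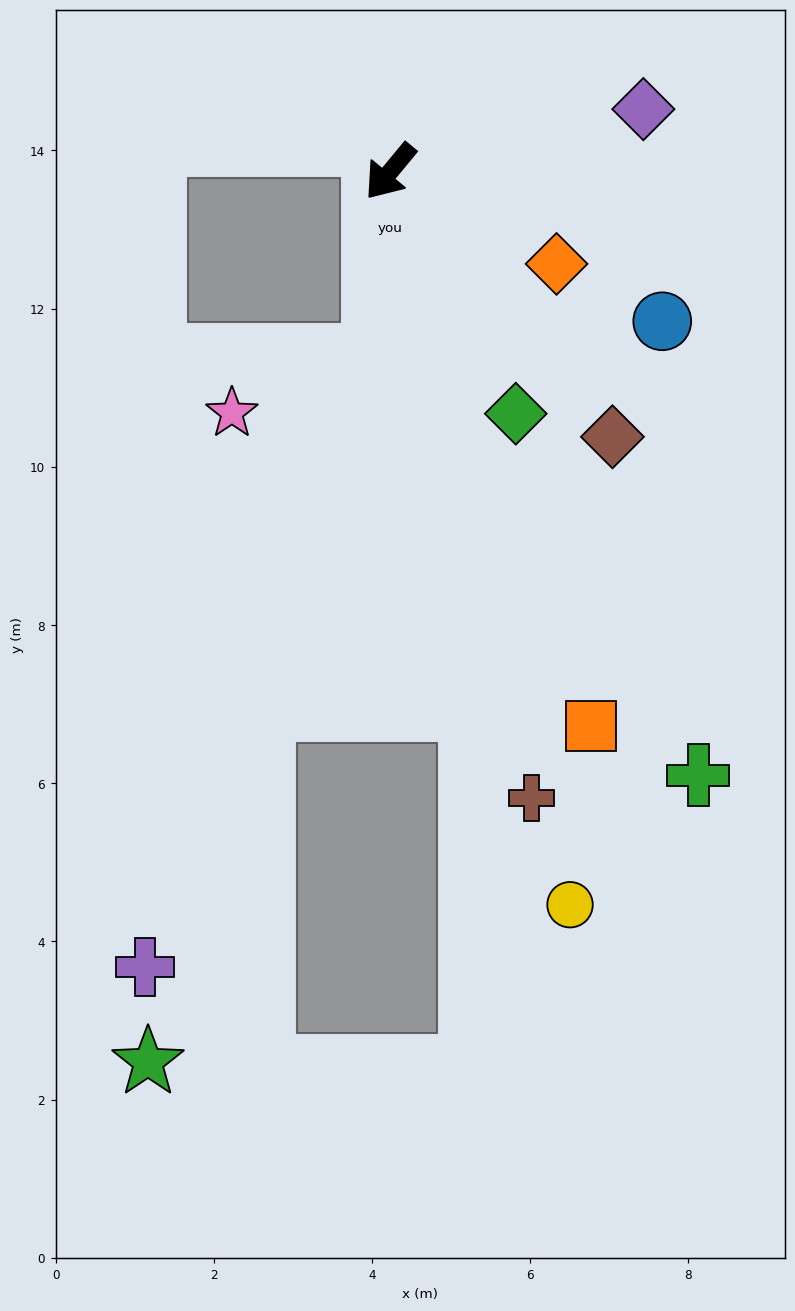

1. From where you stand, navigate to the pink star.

blocked — turn left 35°, forward 2.4 m, then turn right 64°, forward 2.0 m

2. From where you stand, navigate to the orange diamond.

turn left 101°, forward 2.4 m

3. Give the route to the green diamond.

turn left 67°, forward 3.4 m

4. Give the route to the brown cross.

turn left 52°, forward 8.1 m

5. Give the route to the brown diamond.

turn left 80°, forward 4.4 m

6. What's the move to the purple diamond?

turn left 144°, forward 3.3 m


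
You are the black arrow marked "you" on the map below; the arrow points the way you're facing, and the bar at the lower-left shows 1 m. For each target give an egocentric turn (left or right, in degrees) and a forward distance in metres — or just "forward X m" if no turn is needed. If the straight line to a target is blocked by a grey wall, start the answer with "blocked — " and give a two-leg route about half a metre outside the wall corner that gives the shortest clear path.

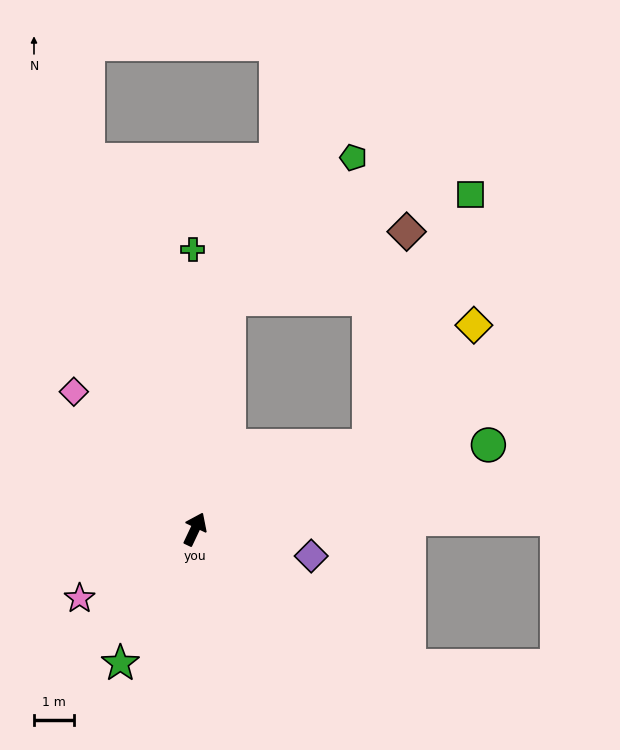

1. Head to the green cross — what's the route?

turn left 26°, forward 7.0 m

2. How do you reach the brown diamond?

blocked — turn right 39°, forward 4.8 m, then turn left 54°, forward 5.4 m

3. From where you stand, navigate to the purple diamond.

turn right 78°, forward 3.0 m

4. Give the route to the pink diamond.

turn left 67°, forward 4.6 m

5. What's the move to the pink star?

turn left 146°, forward 3.4 m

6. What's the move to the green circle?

turn right 49°, forward 7.6 m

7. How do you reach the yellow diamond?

blocked — turn right 39°, forward 4.8 m, then turn left 23°, forward 4.0 m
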